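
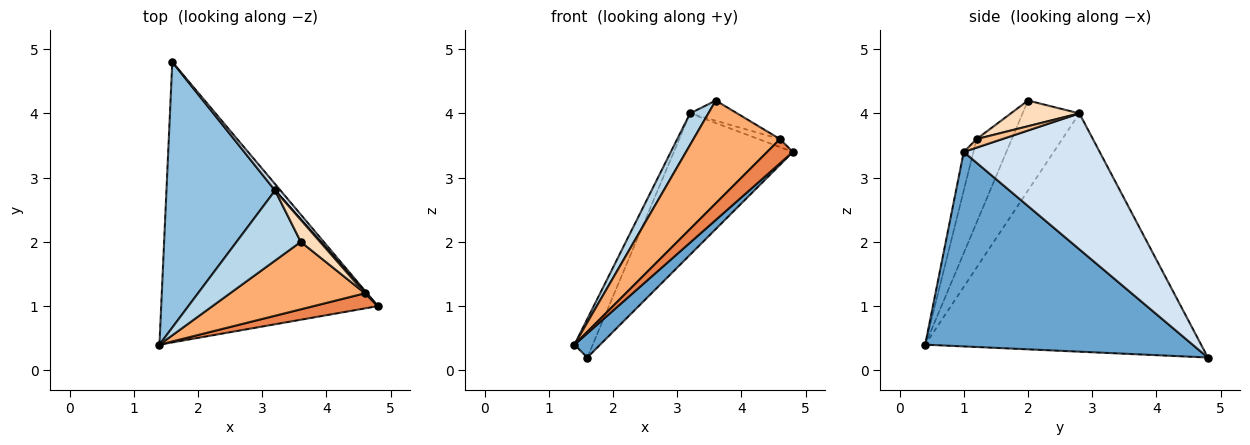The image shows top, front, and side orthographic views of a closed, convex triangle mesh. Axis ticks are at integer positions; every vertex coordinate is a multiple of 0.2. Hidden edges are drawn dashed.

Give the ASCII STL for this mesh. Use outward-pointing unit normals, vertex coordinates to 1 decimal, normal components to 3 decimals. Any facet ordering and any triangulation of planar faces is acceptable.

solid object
 facet normal 0.667 -0.064 -0.743
  outer loop
   vertex 1.6 4.8 0.2
   vertex 4.8 1.0 3.4
   vertex 1.4 0.4 0.4
  endloop
 endfacet
 facet normal -0.908 0.060 0.414
  outer loop
   vertex 3.2 2.8 4.0
   vertex 1.6 4.8 0.2
   vertex 1.4 0.4 0.4
  endloop
 endfacet
 facet normal -0.787 -0.253 0.562
  outer loop
   vertex 3.2 2.8 4.0
   vertex 1.4 0.4 0.4
   vertex 3.6 2.0 4.2
  endloop
 endfacet
 facet normal 0.752 0.658 0.030
  outer loop
   vertex 3.2 2.8 4.0
   vertex 4.8 1.0 3.4
   vertex 1.6 4.8 0.2
  endloop
 endfacet
 facet normal -0.303 -0.808 0.505
  outer loop
   vertex 4.6 1.2 3.6
   vertex 1.4 0.4 0.4
   vertex 4.8 1.0 3.4
  endloop
 endfacet
 facet normal -0.322 -0.792 0.520
  outer loop
   vertex 4.6 1.2 3.6
   vertex 3.6 2.0 4.2
   vertex 1.4 0.4 0.4
  endloop
 endfacet
 facet normal 0.762 0.635 0.127
  outer loop
   vertex 4.6 1.2 3.6
   vertex 4.8 1.0 3.4
   vertex 3.2 2.8 4.0
  endloop
 endfacet
 facet normal 0.701 0.482 0.526
  outer loop
   vertex 4.6 1.2 3.6
   vertex 3.2 2.8 4.0
   vertex 3.6 2.0 4.2
  endloop
 endfacet
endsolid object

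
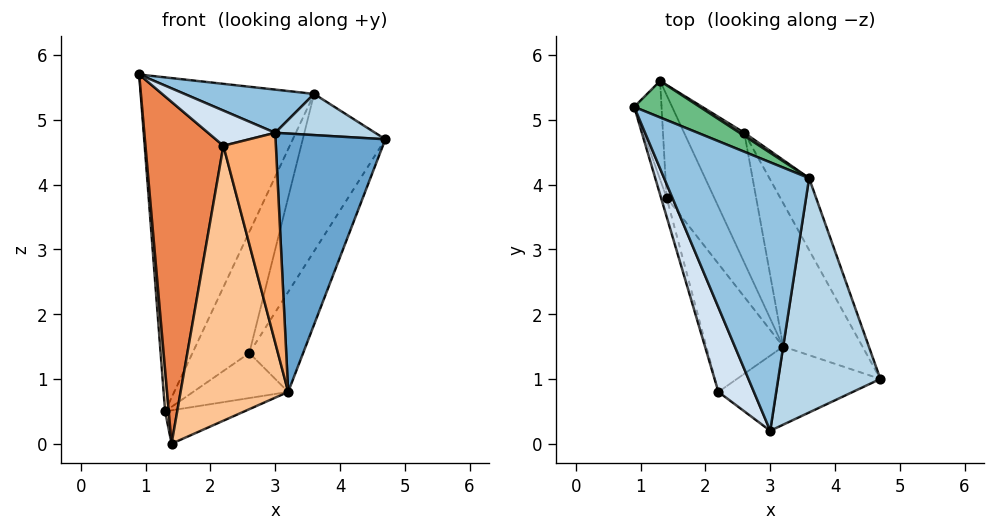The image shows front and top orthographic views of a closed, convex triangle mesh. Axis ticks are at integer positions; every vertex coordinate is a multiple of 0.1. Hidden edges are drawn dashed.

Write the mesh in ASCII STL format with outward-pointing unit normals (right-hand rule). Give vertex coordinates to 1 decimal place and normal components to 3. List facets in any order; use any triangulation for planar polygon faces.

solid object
 facet normal 0.398 -0.878 -0.266
  outer loop
   vertex 3.2 1.5 0.8
   vertex 4.7 1.0 4.7
   vertex 3.0 0.2 4.8
  endloop
 endfacet
 facet normal 0.045 -0.159 0.986
  outer loop
   vertex 3.6 4.1 5.4
   vertex 0.9 5.2 5.7
   vertex 3.0 0.2 4.8
  endloop
 endfacet
 facet normal 0.138 -0.171 0.976
  outer loop
   vertex 3.6 4.1 5.4
   vertex 3.0 0.2 4.8
   vertex 4.7 1.0 4.7
  endloop
 endfacet
 facet normal -0.461 -0.341 0.820
  outer loop
   vertex 2.2 0.8 4.6
   vertex 3.0 0.2 4.8
   vertex 0.9 5.2 5.7
  endloop
 endfacet
 facet normal -0.960 -0.280 -0.015
  outer loop
   vertex 2.2 0.8 4.6
   vertex 0.9 5.2 5.7
   vertex 1.4 3.8 0.0
  endloop
 endfacet
 facet normal -0.528 -0.800 -0.286
  outer loop
   vertex 2.2 0.8 4.6
   vertex 3.2 1.5 0.8
   vertex 3.0 0.2 4.8
  endloop
 endfacet
 facet normal -0.696 -0.650 -0.303
  outer loop
   vertex 2.2 0.8 4.6
   vertex 1.4 3.8 0.0
   vertex 3.2 1.5 0.8
  endloop
 endfacet
 facet normal -0.996 -0.033 -0.079
  outer loop
   vertex 1.3 5.6 0.5
   vertex 1.4 3.8 0.0
   vertex 0.9 5.2 5.7
  endloop
 endfacet
 facet normal 0.385 0.917 0.100
  outer loop
   vertex 1.3 5.6 0.5
   vertex 0.9 5.2 5.7
   vertex 3.6 4.1 5.4
  endloop
 endfacet
 facet normal 0.633 0.240 -0.736
  outer loop
   vertex 1.3 5.6 0.5
   vertex 3.2 1.5 0.8
   vertex 1.4 3.8 0.0
  endloop
 endfacet
 facet normal 0.650 0.249 -0.718
  outer loop
   vertex 2.6 4.8 1.4
   vertex 3.2 1.5 0.8
   vertex 1.3 5.6 0.5
  endloop
 endfacet
 facet normal 0.513 0.858 0.022
  outer loop
   vertex 2.6 4.8 1.4
   vertex 1.3 5.6 0.5
   vertex 3.6 4.1 5.4
  endloop
 endfacet
 facet normal 0.919 0.226 -0.324
  outer loop
   vertex 2.6 4.8 1.4
   vertex 4.7 1.0 4.7
   vertex 3.2 1.5 0.8
  endloop
 endfacet
 facet normal 0.917 0.363 -0.166
  outer loop
   vertex 2.6 4.8 1.4
   vertex 3.6 4.1 5.4
   vertex 4.7 1.0 4.7
  endloop
 endfacet
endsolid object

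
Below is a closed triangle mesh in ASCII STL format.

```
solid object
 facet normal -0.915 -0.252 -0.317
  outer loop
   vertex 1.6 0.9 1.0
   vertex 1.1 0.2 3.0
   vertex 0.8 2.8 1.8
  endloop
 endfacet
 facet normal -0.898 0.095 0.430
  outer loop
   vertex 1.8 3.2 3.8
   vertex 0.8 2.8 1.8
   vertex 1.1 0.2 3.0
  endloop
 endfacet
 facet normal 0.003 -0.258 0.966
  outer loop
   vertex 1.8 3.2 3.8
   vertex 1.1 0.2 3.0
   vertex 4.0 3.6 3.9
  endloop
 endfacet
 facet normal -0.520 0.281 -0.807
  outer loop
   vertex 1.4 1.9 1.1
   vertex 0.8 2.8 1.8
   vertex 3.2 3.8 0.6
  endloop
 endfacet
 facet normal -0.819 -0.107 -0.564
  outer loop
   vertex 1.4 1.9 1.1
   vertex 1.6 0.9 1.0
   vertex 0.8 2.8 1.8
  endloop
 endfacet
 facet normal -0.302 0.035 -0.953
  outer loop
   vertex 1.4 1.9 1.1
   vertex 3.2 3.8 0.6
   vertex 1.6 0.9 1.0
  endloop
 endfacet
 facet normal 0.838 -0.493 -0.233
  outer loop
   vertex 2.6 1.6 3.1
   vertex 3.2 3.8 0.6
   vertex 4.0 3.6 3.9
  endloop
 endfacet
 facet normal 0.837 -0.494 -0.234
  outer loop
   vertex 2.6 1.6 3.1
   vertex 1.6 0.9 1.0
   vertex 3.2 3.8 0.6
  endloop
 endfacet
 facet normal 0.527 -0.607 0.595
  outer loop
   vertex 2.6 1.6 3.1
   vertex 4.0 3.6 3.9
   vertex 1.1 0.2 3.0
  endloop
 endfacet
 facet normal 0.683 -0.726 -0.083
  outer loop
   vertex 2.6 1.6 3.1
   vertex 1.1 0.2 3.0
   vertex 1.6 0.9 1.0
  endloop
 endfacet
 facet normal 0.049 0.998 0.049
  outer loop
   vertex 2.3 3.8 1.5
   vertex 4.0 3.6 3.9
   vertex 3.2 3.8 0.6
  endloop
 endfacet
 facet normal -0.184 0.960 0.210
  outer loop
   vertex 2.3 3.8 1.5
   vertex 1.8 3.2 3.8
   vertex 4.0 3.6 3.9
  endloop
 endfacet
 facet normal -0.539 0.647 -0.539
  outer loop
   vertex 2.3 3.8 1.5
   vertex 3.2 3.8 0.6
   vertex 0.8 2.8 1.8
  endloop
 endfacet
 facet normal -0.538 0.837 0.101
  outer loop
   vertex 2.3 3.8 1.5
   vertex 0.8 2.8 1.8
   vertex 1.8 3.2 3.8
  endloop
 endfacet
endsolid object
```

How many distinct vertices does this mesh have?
9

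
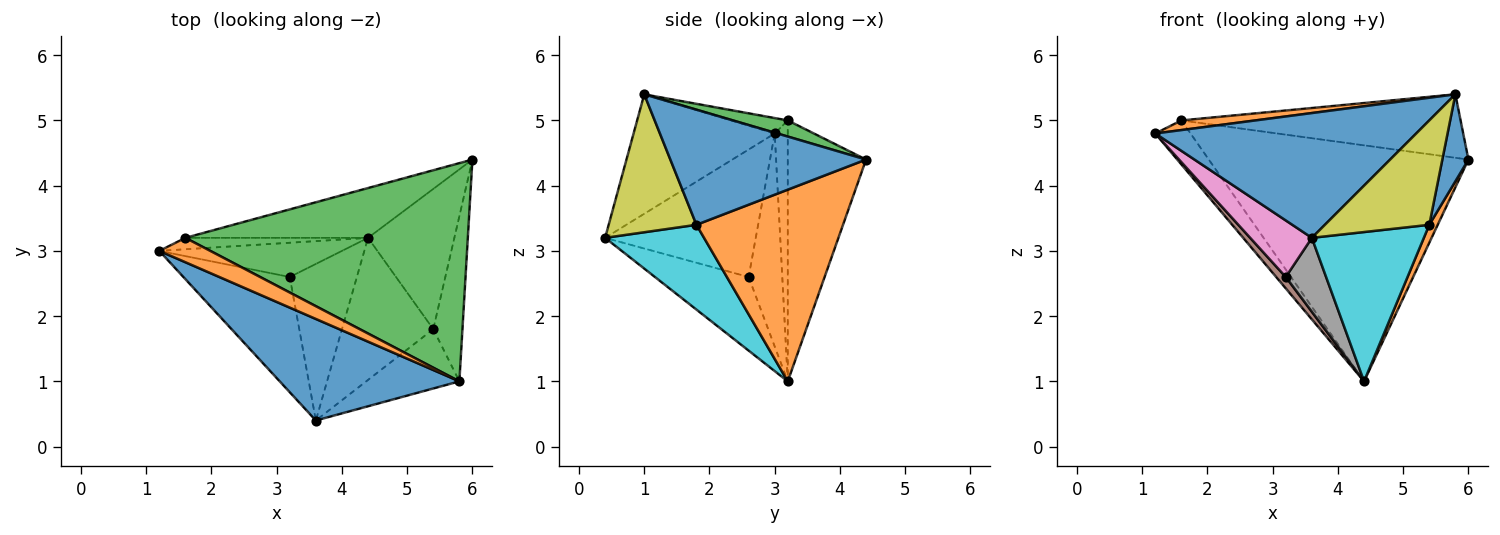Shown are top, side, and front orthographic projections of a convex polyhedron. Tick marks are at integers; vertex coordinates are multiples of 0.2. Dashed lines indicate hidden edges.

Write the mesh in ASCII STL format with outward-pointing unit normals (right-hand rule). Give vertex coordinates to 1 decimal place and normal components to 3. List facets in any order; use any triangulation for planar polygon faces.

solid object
 facet normal -0.387 -0.715 0.582
  outer loop
   vertex 3.6 0.4 3.2
   vertex 5.8 1.0 5.4
   vertex 1.2 3.0 4.8
  endloop
 endfacet
 facet normal -0.271 -0.354 0.895
  outer loop
   vertex 1.6 3.2 5.0
   vertex 1.2 3.0 4.8
   vertex 5.8 1.0 5.4
  endloop
 endfacet
 facet normal 0.055 0.279 0.959
  outer loop
   vertex 1.6 3.2 5.0
   vertex 5.8 1.0 5.4
   vertex 6.0 4.4 4.4
  endloop
 endfacet
 facet normal -0.337 0.911 -0.236
  outer loop
   vertex 1.6 3.2 5.0
   vertex 4.4 3.2 1.0
   vertex 1.2 3.0 4.8
  endloop
 endfacet
 facet normal -0.283 0.938 -0.198
  outer loop
   vertex 1.6 3.2 5.0
   vertex 6.0 4.4 4.4
   vertex 4.4 3.2 1.0
  endloop
 endfacet
 facet normal -0.742 -0.212 -0.636
  outer loop
   vertex 3.2 2.6 2.6
   vertex 1.2 3.0 4.8
   vertex 4.4 3.2 1.0
  endloop
 endfacet
 facet normal -0.732 -0.300 -0.611
  outer loop
   vertex 3.2 2.6 2.6
   vertex 3.6 0.4 3.2
   vertex 1.2 3.0 4.8
  endloop
 endfacet
 facet normal -0.704 -0.303 -0.642
  outer loop
   vertex 3.2 2.6 2.6
   vertex 4.4 3.2 1.0
   vertex 3.6 0.4 3.2
  endloop
 endfacet
 facet normal 0.590 -0.702 -0.399
  outer loop
   vertex 5.4 1.8 3.4
   vertex 5.8 1.0 5.4
   vertex 3.6 0.4 3.2
  endloop
 endfacet
 facet normal 0.539 -0.610 -0.581
  outer loop
   vertex 5.4 1.8 3.4
   vertex 3.6 0.4 3.2
   vertex 4.4 3.2 1.0
  endloop
 endfacet
 facet normal 0.961 -0.128 -0.244
  outer loop
   vertex 5.4 1.8 3.4
   vertex 6.0 4.4 4.4
   vertex 5.8 1.0 5.4
  endloop
 endfacet
 facet normal 0.911 -0.052 -0.410
  outer loop
   vertex 5.4 1.8 3.4
   vertex 4.4 3.2 1.0
   vertex 6.0 4.4 4.4
  endloop
 endfacet
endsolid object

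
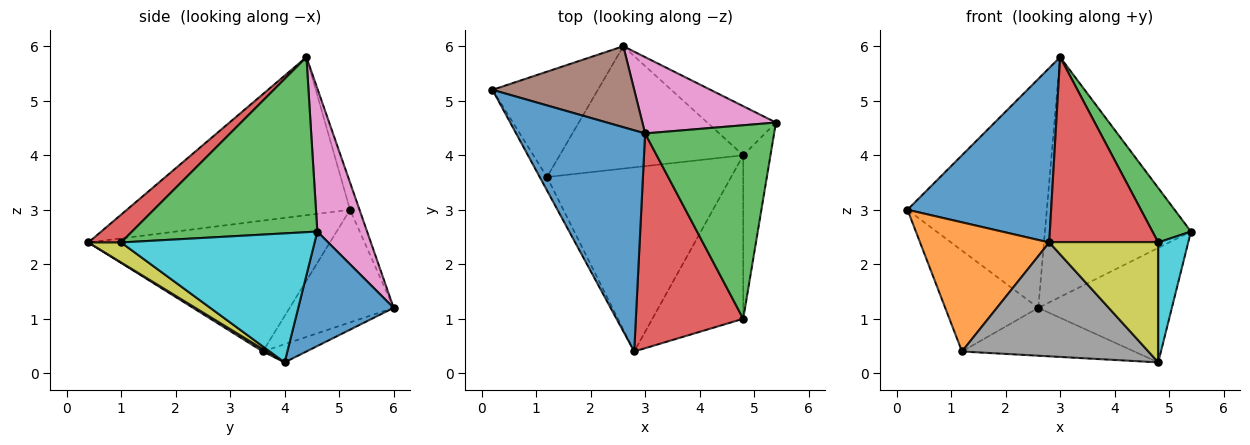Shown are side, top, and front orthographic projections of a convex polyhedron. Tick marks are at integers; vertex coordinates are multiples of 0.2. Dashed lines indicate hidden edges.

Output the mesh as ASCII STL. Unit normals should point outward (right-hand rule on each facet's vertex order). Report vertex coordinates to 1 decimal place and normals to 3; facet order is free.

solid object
 facet normal -0.693 -0.446 0.566
  outer loop
   vertex 3.0 4.4 5.8
   vertex 0.2 5.2 3.0
   vertex 2.8 0.4 2.4
  endloop
 endfacet
 facet normal -0.881 -0.471 -0.049
  outer loop
   vertex 1.2 3.6 0.4
   vertex 2.8 0.4 2.4
   vertex 0.2 5.2 3.0
  endloop
 endfacet
 facet normal 0.794 -0.165 0.585
  outer loop
   vertex 4.8 1.0 2.4
   vertex 5.4 4.6 2.6
   vertex 3.0 4.4 5.8
  endloop
 endfacet
 facet normal 0.192 -0.641 0.743
  outer loop
   vertex 4.8 1.0 2.4
   vertex 3.0 4.4 5.8
   vertex 2.8 0.4 2.4
  endloop
 endfacet
 facet normal -0.611 0.547 -0.572
  outer loop
   vertex 2.6 6.0 1.2
   vertex 1.2 3.6 0.4
   vertex 0.2 5.2 3.0
  endloop
 endfacet
 facet normal -0.064 0.941 0.333
  outer loop
   vertex 2.6 6.0 1.2
   vertex 0.2 5.2 3.0
   vertex 3.0 4.4 5.8
  endloop
 endfacet
 facet normal 0.309 0.906 0.288
  outer loop
   vertex 2.6 6.0 1.2
   vertex 3.0 4.4 5.8
   vertex 5.4 4.6 2.6
  endloop
 endfacet
 facet normal 0.011 -0.526 -0.850
  outer loop
   vertex 4.8 4.0 0.2
   vertex 2.8 0.4 2.4
   vertex 1.2 3.6 0.4
  endloop
 endfacet
 facet normal 0.175 -0.582 -0.794
  outer loop
   vertex 4.8 4.0 0.2
   vertex 4.8 1.0 2.4
   vertex 2.8 0.4 2.4
  endloop
 endfacet
 facet normal 0.967 -0.150 -0.204
  outer loop
   vertex 4.8 4.0 0.2
   vertex 5.4 4.6 2.6
   vertex 4.8 1.0 2.4
  endloop
 endfacet
 facet normal 0.549 0.768 -0.329
  outer loop
   vertex 4.8 4.0 0.2
   vertex 2.6 6.0 1.2
   vertex 5.4 4.6 2.6
  endloop
 endfacet
 facet normal -0.092 0.363 -0.927
  outer loop
   vertex 4.8 4.0 0.2
   vertex 1.2 3.6 0.4
   vertex 2.6 6.0 1.2
  endloop
 endfacet
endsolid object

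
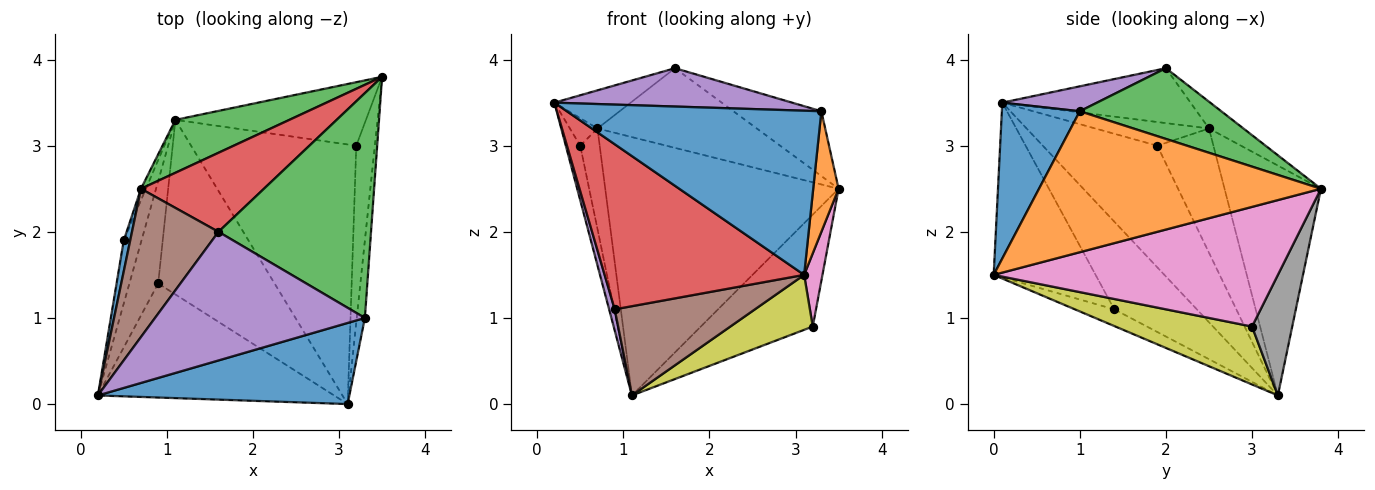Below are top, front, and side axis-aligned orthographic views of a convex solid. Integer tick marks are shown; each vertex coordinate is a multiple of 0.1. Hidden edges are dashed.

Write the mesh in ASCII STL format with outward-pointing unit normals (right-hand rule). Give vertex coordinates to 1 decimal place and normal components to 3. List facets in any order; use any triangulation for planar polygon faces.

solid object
 facet normal 0.265 -0.865 0.427
  outer loop
   vertex 3.3 1.0 3.4
   vertex 0.2 0.1 3.5
   vertex 3.1 0.0 1.5
  endloop
 endfacet
 facet normal 0.994 -0.090 -0.058
  outer loop
   vertex 3.3 1.0 3.4
   vertex 3.1 0.0 1.5
   vertex 3.5 3.8 2.5
  endloop
 endfacet
 facet normal -0.375 0.908 0.186
  outer loop
   vertex 0.7 2.5 3.2
   vertex 3.5 3.8 2.5
   vertex 1.1 3.3 0.1
  endloop
 endfacet
 facet normal -0.387 -0.759 -0.524
  outer loop
   vertex 0.9 1.4 1.1
   vertex 3.1 0.0 1.5
   vertex 0.2 0.1 3.5
  endloop
 endfacet
 facet normal -0.948 -0.064 -0.311
  outer loop
   vertex 0.9 1.4 1.1
   vertex 0.2 0.1 3.5
   vertex 1.1 3.3 0.1
  endloop
 endfacet
 facet normal -0.127 -0.452 -0.883
  outer loop
   vertex 0.9 1.4 1.1
   vertex 1.1 3.3 0.1
   vertex 3.1 0.0 1.5
  endloop
 endfacet
 facet normal 0.986 -0.064 -0.153
  outer loop
   vertex 3.2 3.0 0.9
   vertex 3.5 3.8 2.5
   vertex 3.1 0.0 1.5
  endloop
 endfacet
 facet normal 0.298 0.830 -0.471
  outer loop
   vertex 3.2 3.0 0.9
   vertex 1.1 3.3 0.1
   vertex 3.5 3.8 2.5
  endloop
 endfacet
 facet normal 0.325 -0.196 -0.925
  outer loop
   vertex 3.2 3.0 0.9
   vertex 3.1 0.0 1.5
   vertex 1.1 3.3 0.1
  endloop
 endfacet
 facet normal -0.982 0.124 -0.143
  outer loop
   vertex 0.5 1.9 3.0
   vertex 1.1 3.3 0.1
   vertex 0.2 0.1 3.5
  endloop
 endfacet
 facet normal -0.939 0.228 0.256
  outer loop
   vertex 0.5 1.9 3.0
   vertex 0.2 0.1 3.5
   vertex 0.7 2.5 3.2
  endloop
 endfacet
 facet normal -0.944 0.327 -0.037
  outer loop
   vertex 0.5 1.9 3.0
   vertex 0.7 2.5 3.2
   vertex 1.1 3.3 0.1
  endloop
 endfacet
 facet normal 0.407 0.253 0.878
  outer loop
   vertex 1.6 2.0 3.9
   vertex 3.3 1.0 3.4
   vertex 3.5 3.8 2.5
  endloop
 endfacet
 facet normal -0.152 0.702 0.696
  outer loop
   vertex 1.6 2.0 3.9
   vertex 3.5 3.8 2.5
   vertex 0.7 2.5 3.2
  endloop
 endfacet
 facet normal 0.113 -0.284 0.952
  outer loop
   vertex 1.6 2.0 3.9
   vertex 0.2 0.1 3.5
   vertex 3.3 1.0 3.4
  endloop
 endfacet
 facet normal -0.524 0.212 0.825
  outer loop
   vertex 1.6 2.0 3.9
   vertex 0.7 2.5 3.2
   vertex 0.2 0.1 3.5
  endloop
 endfacet
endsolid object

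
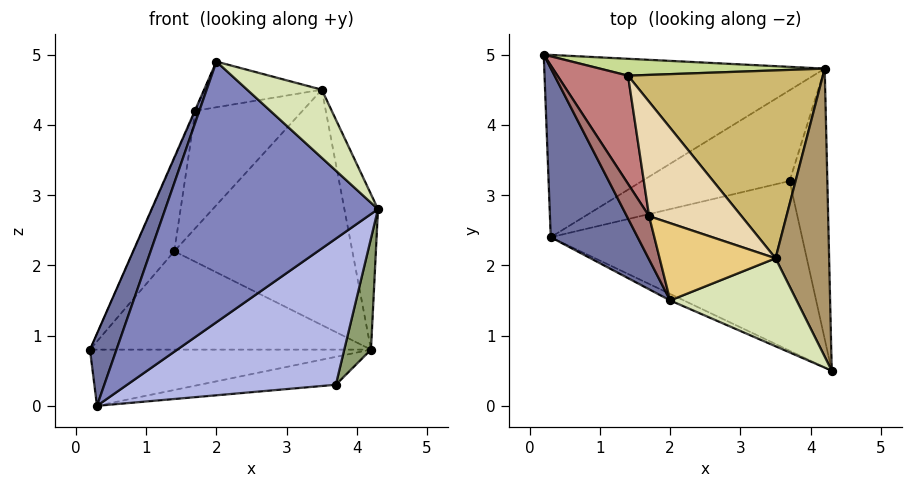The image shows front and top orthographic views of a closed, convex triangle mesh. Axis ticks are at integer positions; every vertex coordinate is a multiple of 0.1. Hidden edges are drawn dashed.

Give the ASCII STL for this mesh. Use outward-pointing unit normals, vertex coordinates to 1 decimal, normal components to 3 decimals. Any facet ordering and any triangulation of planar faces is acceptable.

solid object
 facet normal -0.944 -0.130 0.304
  outer loop
   vertex 2.0 1.5 4.9
   vertex 0.2 5.0 0.8
   vertex 0.3 2.4 0.0
  endloop
 endfacet
 facet normal -0.416 -0.909 -0.023
  outer loop
   vertex 2.0 1.5 4.9
   vertex 0.3 2.4 0.0
   vertex 4.3 0.5 2.8
  endloop
 endfacet
 facet normal 0.015 0.295 -0.956
  outer loop
   vertex 4.2 4.8 0.8
   vertex 0.3 2.4 0.0
   vertex 0.2 5.0 0.8
  endloop
 endfacet
 facet normal 0.215 -0.637 -0.740
  outer loop
   vertex 3.7 3.2 0.3
   vertex 4.3 0.5 2.8
   vertex 0.3 2.4 0.0
  endloop
 endfacet
 facet normal 0.906 -0.161 -0.391
  outer loop
   vertex 3.7 3.2 0.3
   vertex 4.2 4.8 0.8
   vertex 4.3 0.5 2.8
  endloop
 endfacet
 facet normal 0.015 0.294 -0.956
  outer loop
   vertex 3.7 3.2 0.3
   vertex 0.3 2.4 0.0
   vertex 4.2 4.8 0.8
  endloop
 endfacet
 facet normal 0.049 0.984 0.169
  outer loop
   vertex 1.4 4.7 2.2
   vertex 4.2 4.8 0.8
   vertex 0.2 5.0 0.8
  endloop
 endfacet
 facet normal 0.415 -0.557 0.719
  outer loop
   vertex 3.5 2.1 4.5
   vertex 2.0 1.5 4.9
   vertex 4.3 0.5 2.8
  endloop
 endfacet
 facet normal 0.942 0.159 0.294
  outer loop
   vertex 3.5 2.1 4.5
   vertex 4.3 0.5 2.8
   vertex 4.2 4.8 0.8
  endloop
 endfacet
 facet normal 0.273 0.752 0.600
  outer loop
   vertex 3.5 2.1 4.5
   vertex 4.2 4.8 0.8
   vertex 1.4 4.7 2.2
  endloop
 endfacet
 facet normal 0.026 0.509 0.861
  outer loop
   vertex 1.7 2.7 4.2
   vertex 2.0 1.5 4.9
   vertex 3.5 2.1 4.5
  endloop
 endfacet
 facet normal 0.122 0.711 0.693
  outer loop
   vertex 1.7 2.7 4.2
   vertex 3.5 2.1 4.5
   vertex 1.4 4.7 2.2
  endloop
 endfacet
 facet normal -0.912 0.011 0.410
  outer loop
   vertex 1.7 2.7 4.2
   vertex 0.2 5.0 0.8
   vertex 2.0 1.5 4.9
  endloop
 endfacet
 facet normal -0.586 0.527 0.615
  outer loop
   vertex 1.7 2.7 4.2
   vertex 1.4 4.7 2.2
   vertex 0.2 5.0 0.8
  endloop
 endfacet
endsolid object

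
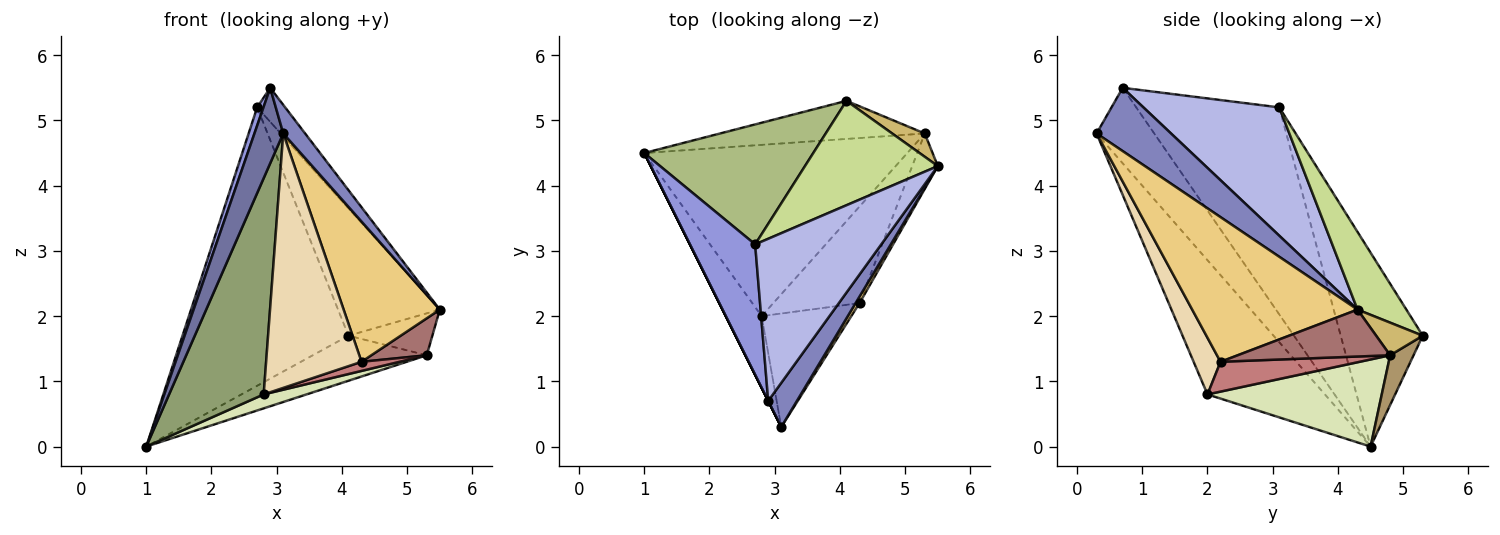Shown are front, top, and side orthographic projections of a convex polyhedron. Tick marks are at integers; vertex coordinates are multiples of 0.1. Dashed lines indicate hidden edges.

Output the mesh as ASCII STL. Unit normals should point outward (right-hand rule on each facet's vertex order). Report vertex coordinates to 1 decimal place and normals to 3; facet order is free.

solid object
 facet normal -0.894 -0.447 0.000
  outer loop
   vertex 2.9 0.7 5.5
   vertex 1.0 4.5 0.0
   vertex 3.1 0.3 4.8
  endloop
 endfacet
 facet normal 0.880 -0.258 0.399
  outer loop
   vertex 2.9 0.7 5.5
   vertex 3.1 0.3 4.8
   vertex 5.5 4.3 2.1
  endloop
 endfacet
 facet normal -0.953 -0.042 0.300
  outer loop
   vertex 2.7 3.1 5.2
   vertex 1.0 4.5 0.0
   vertex 2.9 0.7 5.5
  endloop
 endfacet
 facet normal 0.706 0.145 0.694
  outer loop
   vertex 2.7 3.1 5.2
   vertex 2.9 0.7 5.5
   vertex 5.5 4.3 2.1
  endloop
 endfacet
 facet normal -0.762 -0.614 -0.204
  outer loop
   vertex 2.8 2.0 0.8
   vertex 3.1 0.3 4.8
   vertex 1.0 4.5 0.0
  endloop
 endfacet
 facet normal -0.413 0.836 0.360
  outer loop
   vertex 4.1 5.3 1.7
   vertex 1.0 4.5 0.0
   vertex 2.7 3.1 5.2
  endloop
 endfacet
 facet normal 0.348 0.725 0.595
  outer loop
   vertex 4.1 5.3 1.7
   vertex 2.7 3.1 5.2
   vertex 5.5 4.3 2.1
  endloop
 endfacet
 facet normal 0.314 -0.077 -0.946
  outer loop
   vertex 5.3 4.8 1.4
   vertex 2.8 2.0 0.8
   vertex 1.0 4.5 0.0
  endloop
 endfacet
 facet normal 0.155 0.755 -0.638
  outer loop
   vertex 5.3 4.8 1.4
   vertex 1.0 4.5 0.0
   vertex 4.1 5.3 1.7
  endloop
 endfacet
 facet normal 0.437 0.786 0.437
  outer loop
   vertex 5.3 4.8 1.4
   vertex 4.1 5.3 1.7
   vertex 5.5 4.3 2.1
  endloop
 endfacet
 facet normal 0.864 -0.503 0.023
  outer loop
   vertex 4.3 2.2 1.3
   vertex 5.5 4.3 2.1
   vertex 3.1 0.3 4.8
  endloop
 endfacet
 facet normal 0.249 -0.884 -0.395
  outer loop
   vertex 4.3 2.2 1.3
   vertex 3.1 0.3 4.8
   vertex 2.8 2.0 0.8
  endloop
 endfacet
 facet normal 0.836 -0.304 -0.456
  outer loop
   vertex 4.3 2.2 1.3
   vertex 5.3 4.8 1.4
   vertex 5.5 4.3 2.1
  endloop
 endfacet
 facet normal 0.326 -0.089 -0.941
  outer loop
   vertex 4.3 2.2 1.3
   vertex 2.8 2.0 0.8
   vertex 5.3 4.8 1.4
  endloop
 endfacet
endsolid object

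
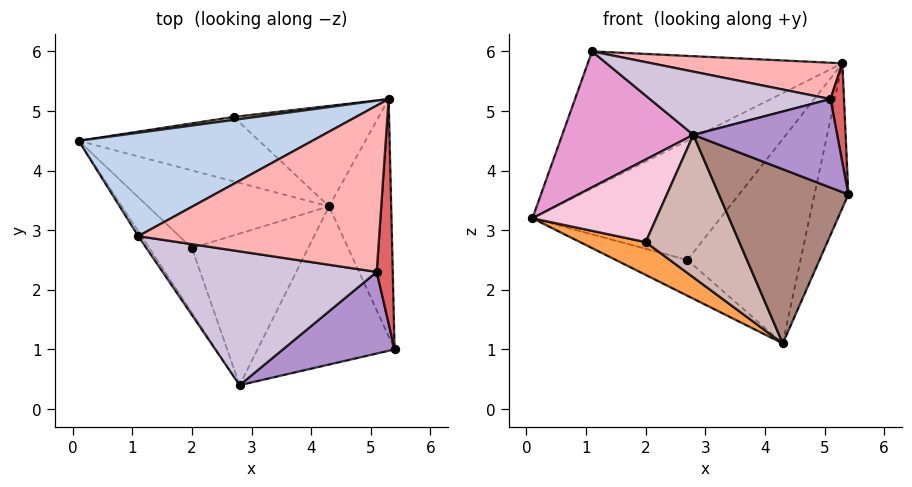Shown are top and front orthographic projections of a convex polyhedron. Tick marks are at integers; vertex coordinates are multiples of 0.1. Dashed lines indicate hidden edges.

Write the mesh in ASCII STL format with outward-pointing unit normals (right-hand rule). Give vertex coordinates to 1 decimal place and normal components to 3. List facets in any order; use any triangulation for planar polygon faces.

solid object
 facet normal 0.951 0.161 -0.264
  outer loop
   vertex 4.3 3.4 1.1
   vertex 5.3 5.2 5.8
   vertex 5.4 1.0 3.6
  endloop
 endfacet
 facet normal -0.378 0.739 0.557
  outer loop
   vertex 1.1 2.9 6.0
   vertex 5.3 5.2 5.8
   vertex 0.1 4.5 3.2
  endloop
 endfacet
 facet normal -0.490 -0.339 -0.803
  outer loop
   vertex 2.0 2.7 2.8
   vertex 0.1 4.5 3.2
   vertex 4.3 3.4 1.1
  endloop
 endfacet
 facet normal -0.146 0.989 0.025
  outer loop
   vertex 2.7 4.9 2.5
   vertex 0.1 4.5 3.2
   vertex 5.3 5.2 5.8
  endloop
 endfacet
 facet normal -0.296 0.464 -0.835
  outer loop
   vertex 2.7 4.9 2.5
   vertex 4.3 3.4 1.1
   vertex 0.1 4.5 3.2
  endloop
 endfacet
 facet normal 0.415 0.817 -0.401
  outer loop
   vertex 2.7 4.9 2.5
   vertex 5.3 5.2 5.8
   vertex 4.3 3.4 1.1
  endloop
 endfacet
 facet normal 0.952 -0.123 0.279
  outer loop
   vertex 5.1 2.3 5.2
   vertex 5.4 1.0 3.6
   vertex 5.3 5.2 5.8
  endloop
 endfacet
 facet normal 0.161 -0.211 0.964
  outer loop
   vertex 5.1 2.3 5.2
   vertex 5.3 5.2 5.8
   vertex 1.1 2.9 6.0
  endloop
 endfacet
 facet normal 0.395 -0.675 0.623
  outer loop
   vertex 2.8 0.4 4.6
   vertex 5.4 1.0 3.6
   vertex 5.1 2.3 5.2
  endloop
 endfacet
 facet normal 0.116 -0.424 0.898
  outer loop
   vertex 2.8 0.4 4.6
   vertex 5.1 2.3 5.2
   vertex 1.1 2.9 6.0
  endloop
 endfacet
 facet normal -0.087 -0.738 -0.670
  outer loop
   vertex 2.8 0.4 4.6
   vertex 4.3 3.4 1.1
   vertex 5.4 1.0 3.6
  endloop
 endfacet
 facet normal -0.313 -0.650 -0.692
  outer loop
   vertex 2.8 0.4 4.6
   vertex 2.0 2.7 2.8
   vertex 4.3 3.4 1.1
  endloop
 endfacet
 facet normal -0.832 -0.555 -0.020
  outer loop
   vertex 2.8 0.4 4.6
   vertex 1.1 2.9 6.0
   vertex 0.1 4.5 3.2
  endloop
 endfacet
 facet normal -0.659 -0.592 -0.464
  outer loop
   vertex 2.8 0.4 4.6
   vertex 0.1 4.5 3.2
   vertex 2.0 2.7 2.8
  endloop
 endfacet
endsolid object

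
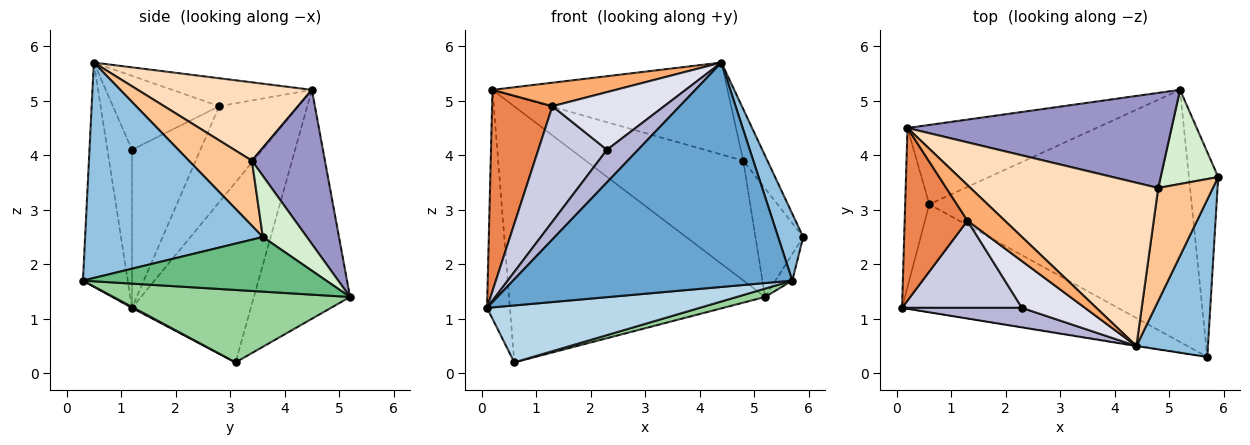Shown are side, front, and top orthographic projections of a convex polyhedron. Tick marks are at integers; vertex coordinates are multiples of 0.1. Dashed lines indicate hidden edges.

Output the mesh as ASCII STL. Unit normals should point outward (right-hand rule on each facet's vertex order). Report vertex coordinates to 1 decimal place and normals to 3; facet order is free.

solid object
 facet normal -0.158 -0.987 -0.002
  outer loop
   vertex 4.4 0.5 5.7
   vertex 0.1 1.2 1.2
   vertex 5.7 0.3 1.7
  endloop
 endfacet
 facet normal 0.941 -0.133 0.312
  outer loop
   vertex 4.4 0.5 5.7
   vertex 5.7 0.3 1.7
   vertex 5.9 3.6 2.5
  endloop
 endfacet
 facet normal 0.004 -0.467 -0.884
  outer loop
   vertex 0.6 3.1 0.2
   vertex 5.7 0.3 1.7
   vertex 0.1 1.2 1.2
  endloop
 endfacet
 facet normal -0.974 0.188 -0.130
  outer loop
   vertex 0.6 3.1 0.2
   vertex 0.1 1.2 1.2
   vertex 0.2 4.5 5.2
  endloop
 endfacet
 facet normal -0.705 -0.538 0.461
  outer loop
   vertex 1.3 2.8 4.9
   vertex 0.2 4.5 5.2
   vertex 0.1 1.2 1.2
  endloop
 endfacet
 facet normal -0.530 -0.468 0.708
  outer loop
   vertex 1.3 2.8 4.9
   vertex 4.4 0.5 5.7
   vertex 0.2 4.5 5.2
  endloop
 endfacet
 facet normal 0.734 0.282 0.617
  outer loop
   vertex 4.8 3.4 3.9
   vertex 4.4 0.5 5.7
   vertex 5.9 3.6 2.5
  endloop
 endfacet
 facet normal 0.342 0.461 0.819
  outer loop
   vertex 4.8 3.4 3.9
   vertex 0.2 4.5 5.2
   vertex 4.4 0.5 5.7
  endloop
 endfacet
 facet normal 0.880 0.061 -0.471
  outer loop
   vertex 5.2 5.2 1.4
   vertex 5.9 3.6 2.5
   vertex 5.7 0.3 1.7
  endloop
 endfacet
 facet normal 0.266 -0.032 -0.963
  outer loop
   vertex 5.2 5.2 1.4
   vertex 5.7 0.3 1.7
   vertex 0.6 3.1 0.2
  endloop
 endfacet
 facet normal -0.338 0.899 -0.279
  outer loop
   vertex 5.2 5.2 1.4
   vertex 0.6 3.1 0.2
   vertex 0.2 4.5 5.2
  endloop
 endfacet
 facet normal 0.572 0.620 0.538
  outer loop
   vertex 5.2 5.2 1.4
   vertex 4.8 3.4 3.9
   vertex 5.9 3.6 2.5
  endloop
 endfacet
 facet normal 0.341 0.736 0.585
  outer loop
   vertex 5.2 5.2 1.4
   vertex 0.2 4.5 5.2
   vertex 4.8 3.4 3.9
  endloop
 endfacet
 facet normal -0.561 -0.710 0.426
  outer loop
   vertex 2.3 1.2 4.1
   vertex 0.1 1.2 1.2
   vertex 4.4 0.5 5.7
  endloop
 endfacet
 facet normal -0.622 -0.625 0.472
  outer loop
   vertex 2.3 1.2 4.1
   vertex 1.3 2.8 4.9
   vertex 0.1 1.2 1.2
  endloop
 endfacet
 facet normal -0.594 -0.625 0.507
  outer loop
   vertex 2.3 1.2 4.1
   vertex 4.4 0.5 5.7
   vertex 1.3 2.8 4.9
  endloop
 endfacet
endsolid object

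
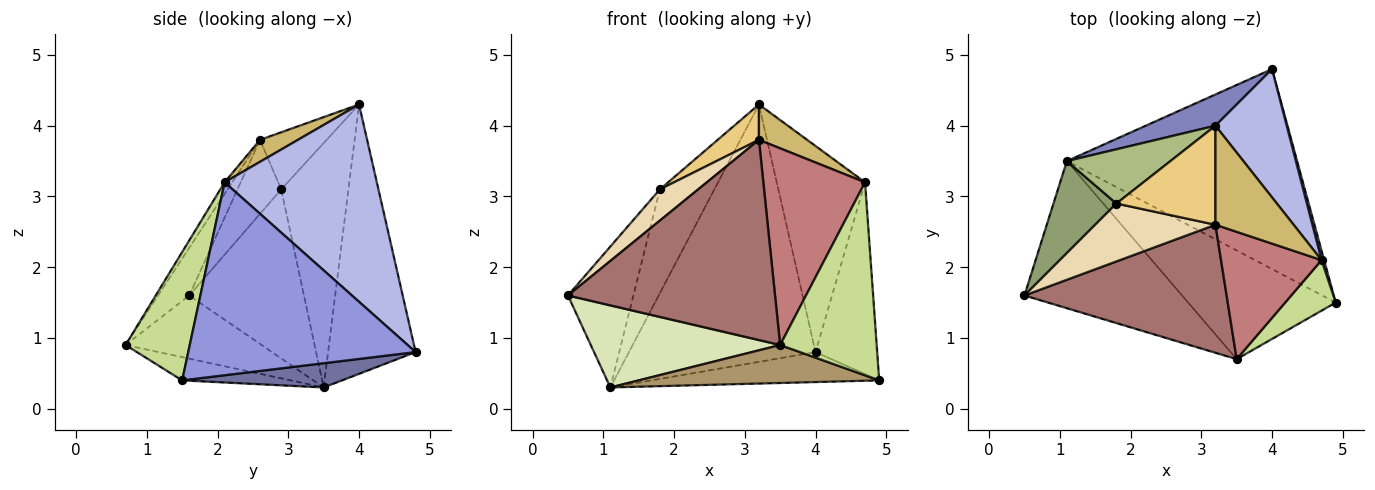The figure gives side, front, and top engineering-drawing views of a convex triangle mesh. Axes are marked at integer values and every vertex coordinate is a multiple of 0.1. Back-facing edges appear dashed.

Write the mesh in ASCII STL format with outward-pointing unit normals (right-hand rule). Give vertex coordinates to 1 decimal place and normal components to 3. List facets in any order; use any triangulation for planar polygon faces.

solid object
 facet normal 0.103 0.147 -0.984
  outer loop
   vertex 1.1 3.5 0.3
   vertex 4.0 4.8 0.8
   vertex 4.9 1.5 0.4
  endloop
 endfacet
 facet normal -0.422 0.900 0.109
  outer loop
   vertex 1.1 3.5 0.3
   vertex 3.2 4.0 4.3
   vertex 4.0 4.8 0.8
  endloop
 endfacet
 facet normal 0.965 0.262 0.013
  outer loop
   vertex 4.7 2.1 3.2
   vertex 4.9 1.5 0.4
   vertex 4.0 4.8 0.8
  endloop
 endfacet
 facet normal 0.826 0.479 0.298
  outer loop
   vertex 4.7 2.1 3.2
   vertex 4.0 4.8 0.8
   vertex 3.2 4.0 4.3
  endloop
 endfacet
 facet normal -0.826 0.471 0.308
  outer loop
   vertex 1.8 2.9 3.1
   vertex 1.1 3.5 0.3
   vertex 0.5 1.6 1.6
  endloop
 endfacet
 facet normal -0.738 0.598 0.313
  outer loop
   vertex 1.8 2.9 3.1
   vertex 3.2 4.0 4.3
   vertex 1.1 3.5 0.3
  endloop
 endfacet
 facet normal 0.541 -0.814 0.213
  outer loop
   vertex 3.5 0.7 0.9
   vertex 4.9 1.5 0.4
   vertex 4.7 2.1 3.2
  endloop
 endfacet
 facet normal -0.330 -0.460 -0.824
  outer loop
   vertex 3.5 0.7 0.9
   vertex 0.5 1.6 1.6
   vertex 1.1 3.5 0.3
  endloop
 endfacet
 facet normal -0.147 -0.326 -0.934
  outer loop
   vertex 3.5 0.7 0.9
   vertex 1.1 3.5 0.3
   vertex 4.9 1.5 0.4
  endloop
 endfacet
 facet normal 0.256 -0.325 0.910
  outer loop
   vertex 3.2 2.6 3.8
   vertex 4.7 2.1 3.2
   vertex 3.2 4.0 4.3
  endloop
 endfacet
 facet normal -0.477 -0.296 0.828
  outer loop
   vertex 3.2 2.6 3.8
   vertex 3.2 4.0 4.3
   vertex 1.8 2.9 3.1
  endloop
 endfacet
 facet normal -0.476 -0.417 0.774
  outer loop
   vertex 3.2 2.6 3.8
   vertex 1.8 2.9 3.1
   vertex 0.5 1.6 1.6
  endloop
 endfacet
 facet normal -0.126 -0.836 0.535
  outer loop
   vertex 3.2 2.6 3.8
   vertex 0.5 1.6 1.6
   vertex 3.5 0.7 0.9
  endloop
 endfacet
 facet normal -0.062 -0.838 0.542
  outer loop
   vertex 3.2 2.6 3.8
   vertex 3.5 0.7 0.9
   vertex 4.7 2.1 3.2
  endloop
 endfacet
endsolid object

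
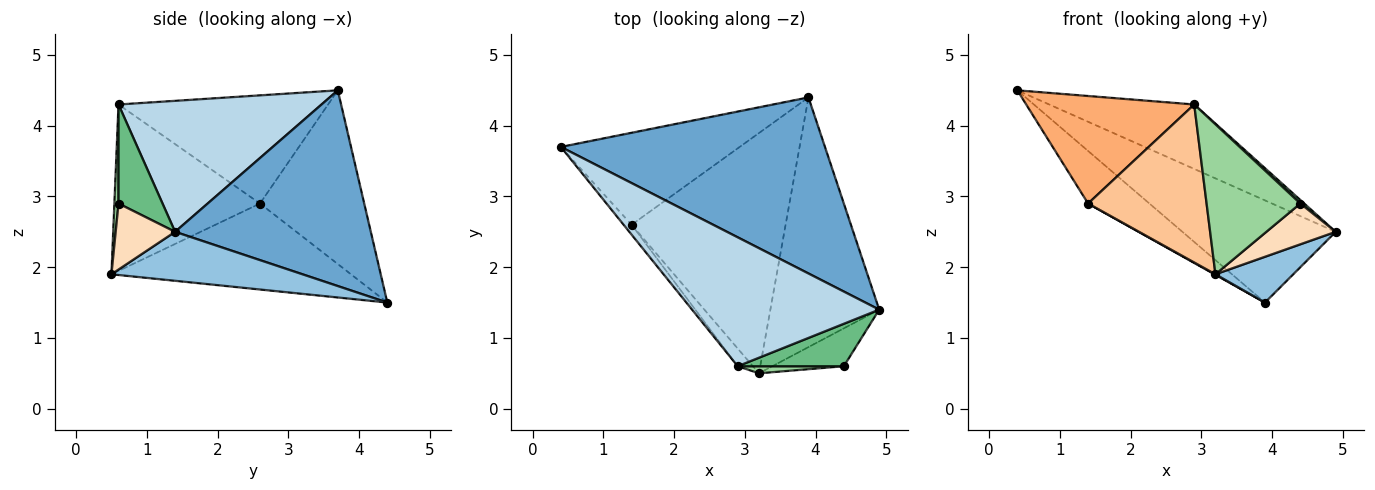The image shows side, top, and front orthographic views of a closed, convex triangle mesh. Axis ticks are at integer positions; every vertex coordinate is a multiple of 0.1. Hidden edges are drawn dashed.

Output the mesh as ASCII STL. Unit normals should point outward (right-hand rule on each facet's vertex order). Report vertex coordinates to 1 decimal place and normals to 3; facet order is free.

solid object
 facet normal 0.540 0.423 0.728
  outer loop
   vertex 3.9 4.4 1.5
   vertex 0.4 3.7 4.5
   vertex 4.9 1.4 2.5
  endloop
 endfacet
 facet normal 0.405 -0.165 -0.899
  outer loop
   vertex 3.2 0.5 1.9
   vertex 3.9 4.4 1.5
   vertex 4.9 1.4 2.5
  endloop
 endfacet
 facet normal 0.531 0.379 0.758
  outer loop
   vertex 2.9 0.6 4.3
   vertex 4.9 1.4 2.5
   vertex 0.4 3.7 4.5
  endloop
 endfacet
 facet normal -0.645 0.379 -0.664
  outer loop
   vertex 1.4 2.6 2.9
   vertex 0.4 3.7 4.5
   vertex 3.9 4.4 1.5
  endloop
 endfacet
 facet normal -0.487 -0.002 -0.873
  outer loop
   vertex 1.4 2.6 2.9
   vertex 3.9 4.4 1.5
   vertex 3.2 0.5 1.9
  endloop
 endfacet
 facet normal -0.779 -0.624 -0.058
  outer loop
   vertex 1.4 2.6 2.9
   vertex 2.9 0.6 4.3
   vertex 0.4 3.7 4.5
  endloop
 endfacet
 facet normal -0.774 -0.630 -0.070
  outer loop
   vertex 1.4 2.6 2.9
   vertex 3.2 0.5 1.9
   vertex 2.9 0.6 4.3
  endloop
 endfacet
 facet normal 0.532 -0.621 -0.576
  outer loop
   vertex 4.4 0.6 2.9
   vertex 3.2 0.5 1.9
   vertex 4.9 1.4 2.5
  endloop
 endfacet
 facet normal 0.681 -0.061 0.730
  outer loop
   vertex 4.4 0.6 2.9
   vertex 4.9 1.4 2.5
   vertex 2.9 0.6 4.3
  endloop
 endfacet
 facet normal 0.044 -0.998 0.047
  outer loop
   vertex 4.4 0.6 2.9
   vertex 2.9 0.6 4.3
   vertex 3.2 0.5 1.9
  endloop
 endfacet
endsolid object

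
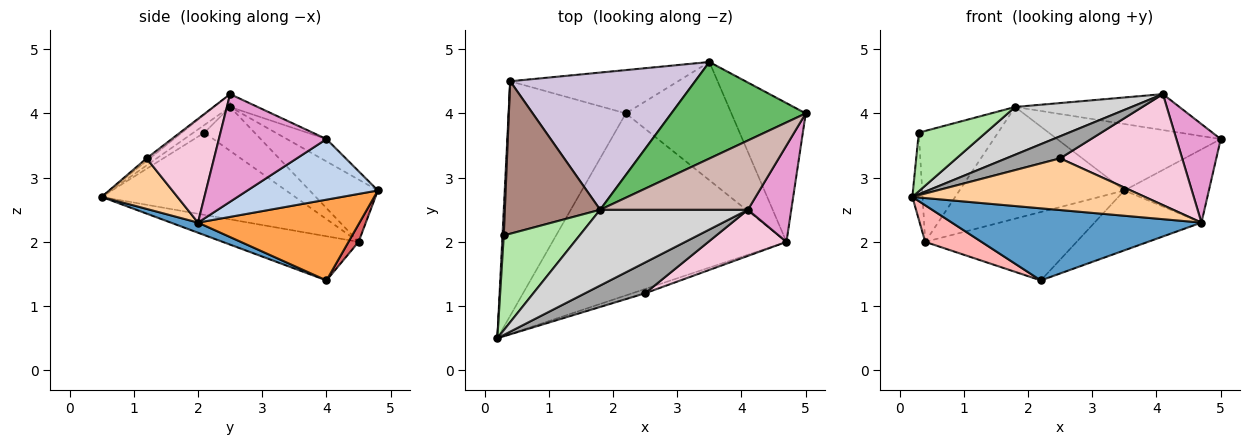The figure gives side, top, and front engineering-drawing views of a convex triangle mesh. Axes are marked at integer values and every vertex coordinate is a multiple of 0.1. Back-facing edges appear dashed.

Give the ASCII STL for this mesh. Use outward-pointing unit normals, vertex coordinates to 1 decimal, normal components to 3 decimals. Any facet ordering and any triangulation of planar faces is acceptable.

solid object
 facet normal 0.040 -0.368 -0.929
  outer loop
   vertex 4.7 2.0 2.3
   vertex 0.2 0.5 2.7
   vertex 2.2 4.0 1.4
  endloop
 endfacet
 facet normal 0.585 0.379 -0.718
  outer loop
   vertex 4.7 2.0 2.3
   vertex 3.5 4.8 2.8
   vertex 5.0 4.0 3.6
  endloop
 endfacet
 facet normal 0.564 0.373 -0.737
  outer loop
   vertex 4.7 2.0 2.3
   vertex 2.2 4.0 1.4
   vertex 3.5 4.8 2.8
  endloop
 endfacet
 facet normal 0.309 -0.948 -0.079
  outer loop
   vertex 2.5 1.2 3.3
   vertex 0.2 0.5 2.7
   vertex 4.7 2.0 2.3
  endloop
 endfacet
 facet normal -0.136 0.562 0.816
  outer loop
   vertex 1.8 2.5 4.1
   vertex 5.0 4.0 3.6
   vertex 3.5 4.8 2.8
  endloop
 endfacet
 facet normal -0.086 -0.524 0.847
  outer loop
   vertex 1.8 2.5 4.1
   vertex 0.3 2.1 3.7
   vertex 0.2 0.5 2.7
  endloop
 endfacet
 facet normal 0.056 0.843 -0.534
  outer loop
   vertex 0.4 4.5 2.0
   vertex 3.5 4.8 2.8
   vertex 2.2 4.0 1.4
  endloop
 endfacet
 facet normal -0.349 -0.145 -0.926
  outer loop
   vertex 0.4 4.5 2.0
   vertex 2.2 4.0 1.4
   vertex 0.2 0.5 2.7
  endloop
 endfacet
 facet normal -0.998 0.053 0.016
  outer loop
   vertex 0.4 4.5 2.0
   vertex 0.2 0.5 2.7
   vertex 0.3 2.1 3.7
  endloop
 endfacet
 facet normal -0.253 0.611 0.750
  outer loop
   vertex 0.4 4.5 2.0
   vertex 1.8 2.5 4.1
   vertex 3.5 4.8 2.8
  endloop
 endfacet
 facet normal -0.349 0.551 0.758
  outer loop
   vertex 0.4 4.5 2.0
   vertex 0.3 2.1 3.7
   vertex 1.8 2.5 4.1
  endloop
 endfacet
 facet normal -0.077 0.459 0.885
  outer loop
   vertex 4.1 2.5 4.3
   vertex 5.0 4.0 3.6
   vertex 1.8 2.5 4.1
  endloop
 endfacet
 facet normal 0.866 -0.357 0.349
  outer loop
   vertex 4.1 2.5 4.3
   vertex 4.7 2.0 2.3
   vertex 5.0 4.0 3.6
  endloop
 endfacet
 facet normal 0.455 -0.822 0.342
  outer loop
   vertex 4.1 2.5 4.3
   vertex 2.5 1.2 3.3
   vertex 4.7 2.0 2.3
  endloop
 endfacet
 facet normal -0.035 -0.582 0.812
  outer loop
   vertex 4.1 2.5 4.3
   vertex 0.2 0.5 2.7
   vertex 2.5 1.2 3.3
  endloop
 endfacet
 facet normal -0.073 -0.532 0.844
  outer loop
   vertex 4.1 2.5 4.3
   vertex 1.8 2.5 4.1
   vertex 0.2 0.5 2.7
  endloop
 endfacet
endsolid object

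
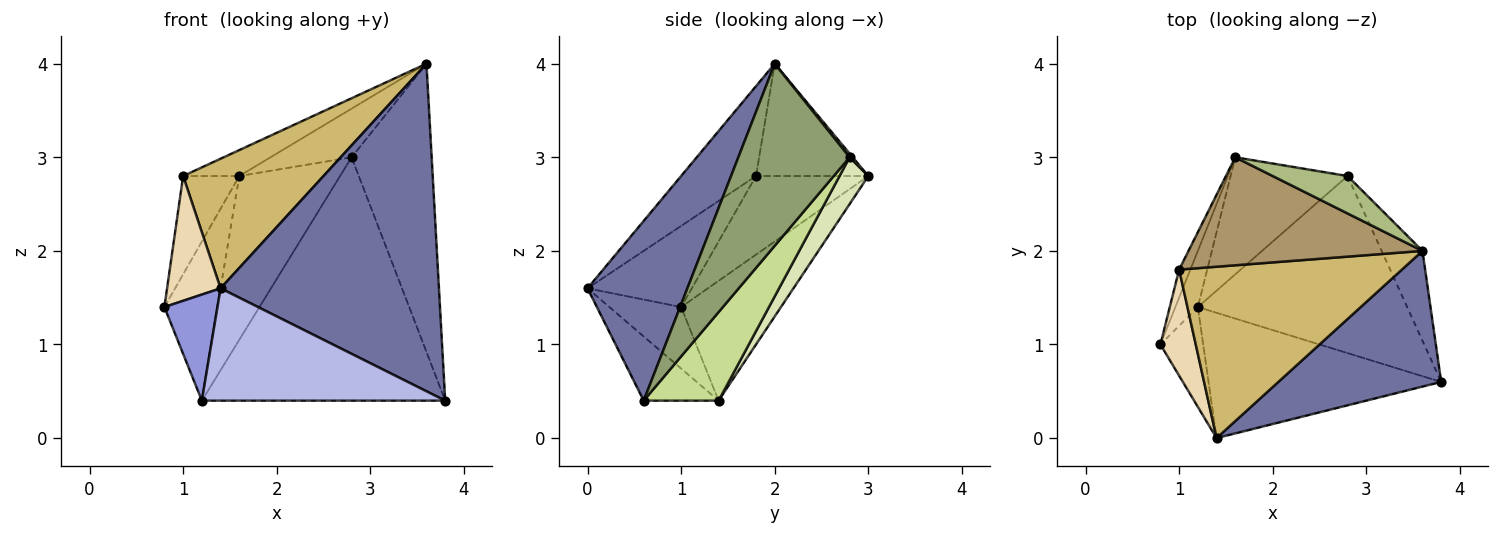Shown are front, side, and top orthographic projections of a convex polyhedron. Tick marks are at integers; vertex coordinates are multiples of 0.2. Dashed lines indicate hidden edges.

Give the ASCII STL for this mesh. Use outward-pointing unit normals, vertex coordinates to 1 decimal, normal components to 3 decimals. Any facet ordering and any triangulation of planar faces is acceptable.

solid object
 facet normal 0.389 -0.851 0.353
  outer loop
   vertex 1.4 0.0 1.6
   vertex 3.8 0.6 0.4
   vertex 3.6 2.0 4.0
  endloop
 endfacet
 facet normal -0.871 0.463 -0.163
  outer loop
   vertex 1.2 1.4 0.4
   vertex 0.8 1.0 1.4
   vertex 1.6 3.0 2.8
  endloop
 endfacet
 facet normal -0.702 -0.519 -0.488
  outer loop
   vertex 1.2 1.4 0.4
   vertex 1.4 0.0 1.6
   vertex 0.8 1.0 1.4
  endloop
 endfacet
 facet normal -0.201 -0.654 -0.729
  outer loop
   vertex 1.2 1.4 0.4
   vertex 3.8 0.6 0.4
   vertex 1.4 0.0 1.6
  endloop
 endfacet
 facet normal 0.799 0.575 -0.179
  outer loop
   vertex 2.8 2.8 3.0
   vertex 3.6 2.0 4.0
   vertex 3.8 0.6 0.4
  endloop
 endfacet
 facet normal 0.030 0.792 0.609
  outer loop
   vertex 2.8 2.8 3.0
   vertex 1.6 3.0 2.8
   vertex 3.6 2.0 4.0
  endloop
 endfacet
 facet normal 0.241 0.785 -0.571
  outer loop
   vertex 2.8 2.8 3.0
   vertex 3.8 0.6 0.4
   vertex 1.2 1.4 0.4
  endloop
 endfacet
 facet normal 0.226 0.793 -0.566
  outer loop
   vertex 2.8 2.8 3.0
   vertex 1.2 1.4 0.4
   vertex 1.6 3.0 2.8
  endloop
 endfacet
 facet normal -0.423 0.211 0.881
  outer loop
   vertex 1.0 1.8 2.8
   vertex 3.6 2.0 4.0
   vertex 1.6 3.0 2.8
  endloop
 endfacet
 facet normal -0.306 -0.574 0.759
  outer loop
   vertex 1.0 1.8 2.8
   vertex 1.4 0.0 1.6
   vertex 3.6 2.0 4.0
  endloop
 endfacet
 facet normal -0.887 0.444 -0.127
  outer loop
   vertex 1.0 1.8 2.8
   vertex 1.6 3.0 2.8
   vertex 0.8 1.0 1.4
  endloop
 endfacet
 facet normal -0.830 -0.425 0.362
  outer loop
   vertex 1.0 1.8 2.8
   vertex 0.8 1.0 1.4
   vertex 1.4 0.0 1.6
  endloop
 endfacet
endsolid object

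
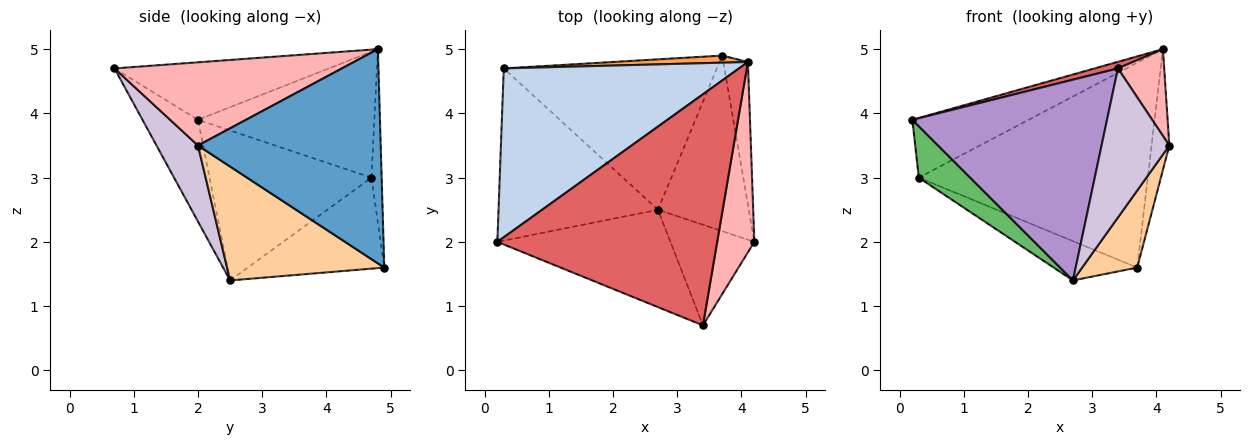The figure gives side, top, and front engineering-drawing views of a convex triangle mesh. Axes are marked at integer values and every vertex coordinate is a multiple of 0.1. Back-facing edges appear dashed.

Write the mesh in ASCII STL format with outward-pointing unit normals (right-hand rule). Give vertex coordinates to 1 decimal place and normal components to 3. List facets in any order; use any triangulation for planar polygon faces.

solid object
 facet normal 0.989 0.096 -0.114
  outer loop
   vertex 4.1 4.8 5.0
   vertex 4.2 2.0 3.5
   vertex 3.7 4.9 1.6
  endloop
 endfacet
 facet normal -0.451 0.297 0.842
  outer loop
   vertex 0.3 4.7 3.0
   vertex 0.2 2.0 3.9
   vertex 4.1 4.8 5.0
  endloop
 endfacet
 facet normal -0.044 0.998 0.035
  outer loop
   vertex 0.3 4.7 3.0
   vertex 4.1 4.8 5.0
   vertex 3.7 4.9 1.6
  endloop
 endfacet
 facet normal 0.754 -0.264 -0.601
  outer loop
   vertex 2.7 2.5 1.4
   vertex 3.7 4.9 1.6
   vertex 4.2 2.0 3.5
  endloop
 endfacet
 facet normal -0.669 -0.213 -0.712
  outer loop
   vertex 2.7 2.5 1.4
   vertex 0.2 2.0 3.9
   vertex 0.3 4.7 3.0
  endloop
 endfacet
 facet normal -0.382 0.234 -0.894
  outer loop
   vertex 2.7 2.5 1.4
   vertex 0.3 4.7 3.0
   vertex 3.7 4.9 1.6
  endloop
 endfacet
 facet normal -0.253 -0.028 0.967
  outer loop
   vertex 3.4 0.7 4.7
   vertex 4.1 4.8 5.0
   vertex 0.2 2.0 3.9
  endloop
 endfacet
 facet normal 0.898 -0.183 0.401
  outer loop
   vertex 3.4 0.7 4.7
   vertex 4.2 2.0 3.5
   vertex 4.1 4.8 5.0
  endloop
 endfacet
 facet normal -0.248 -0.872 -0.423
  outer loop
   vertex 3.4 0.7 4.7
   vertex 0.2 2.0 3.9
   vertex 2.7 2.5 1.4
  endloop
 endfacet
 facet normal 0.452 -0.739 -0.499
  outer loop
   vertex 3.4 0.7 4.7
   vertex 2.7 2.5 1.4
   vertex 4.2 2.0 3.5
  endloop
 endfacet
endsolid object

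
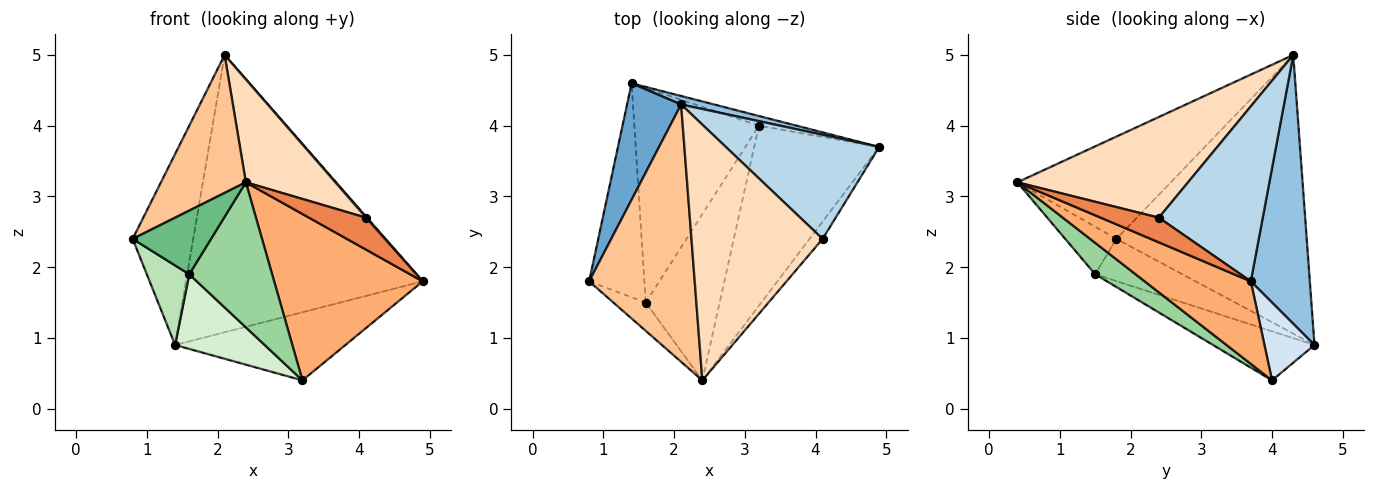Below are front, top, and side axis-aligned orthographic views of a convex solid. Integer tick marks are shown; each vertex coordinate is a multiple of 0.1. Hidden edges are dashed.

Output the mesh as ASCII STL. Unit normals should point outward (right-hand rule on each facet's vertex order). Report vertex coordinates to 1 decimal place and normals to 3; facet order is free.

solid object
 facet normal -0.937 0.298 0.182
  outer loop
   vertex 2.1 4.3 5.0
   vertex 1.4 4.6 0.9
   vertex 0.8 1.8 2.4
  endloop
 endfacet
 facet normal 0.242 0.970 0.030
  outer loop
   vertex 2.1 4.3 5.0
   vertex 4.9 3.7 1.8
   vertex 1.4 4.6 0.9
  endloop
 endfacet
 facet normal 0.752 -0.006 0.659
  outer loop
   vertex 4.1 2.4 2.7
   vertex 4.9 3.7 1.8
   vertex 2.1 4.3 5.0
  endloop
 endfacet
 facet normal 0.279 0.951 -0.135
  outer loop
   vertex 3.2 4.0 0.4
   vertex 1.4 4.6 0.9
   vertex 4.9 3.7 1.8
  endloop
 endfacet
 facet normal 0.667 -0.656 -0.354
  outer loop
   vertex 2.4 0.4 3.2
   vertex 4.9 3.7 1.8
   vertex 4.1 2.4 2.7
  endloop
 endfacet
 facet normal 0.436 -0.611 -0.661
  outer loop
   vertex 2.4 0.4 3.2
   vertex 3.2 4.0 0.4
   vertex 4.9 3.7 1.8
  endloop
 endfacet
 facet normal -0.649 -0.359 0.670
  outer loop
   vertex 2.4 0.4 3.2
   vertex 2.1 4.3 5.0
   vertex 0.8 1.8 2.4
  endloop
 endfacet
 facet normal 0.580 -0.304 0.756
  outer loop
   vertex 2.4 0.4 3.2
   vertex 4.1 2.4 2.7
   vertex 2.1 4.3 5.0
  endloop
 endfacet
 facet normal -0.512 -0.785 -0.349
  outer loop
   vertex 1.6 1.5 1.9
   vertex 2.4 0.4 3.2
   vertex 0.8 1.8 2.4
  endloop
 endfacet
 facet normal 0.305 -0.626 -0.718
  outer loop
   vertex 1.6 1.5 1.9
   vertex 3.2 4.0 0.4
   vertex 2.4 0.4 3.2
  endloop
 endfacet
 facet normal -0.582 -0.283 -0.762
  outer loop
   vertex 1.6 1.5 1.9
   vertex 0.8 1.8 2.4
   vertex 1.4 4.6 0.9
  endloop
 endfacet
 facet normal -0.349 -0.308 -0.885
  outer loop
   vertex 1.6 1.5 1.9
   vertex 1.4 4.6 0.9
   vertex 3.2 4.0 0.4
  endloop
 endfacet
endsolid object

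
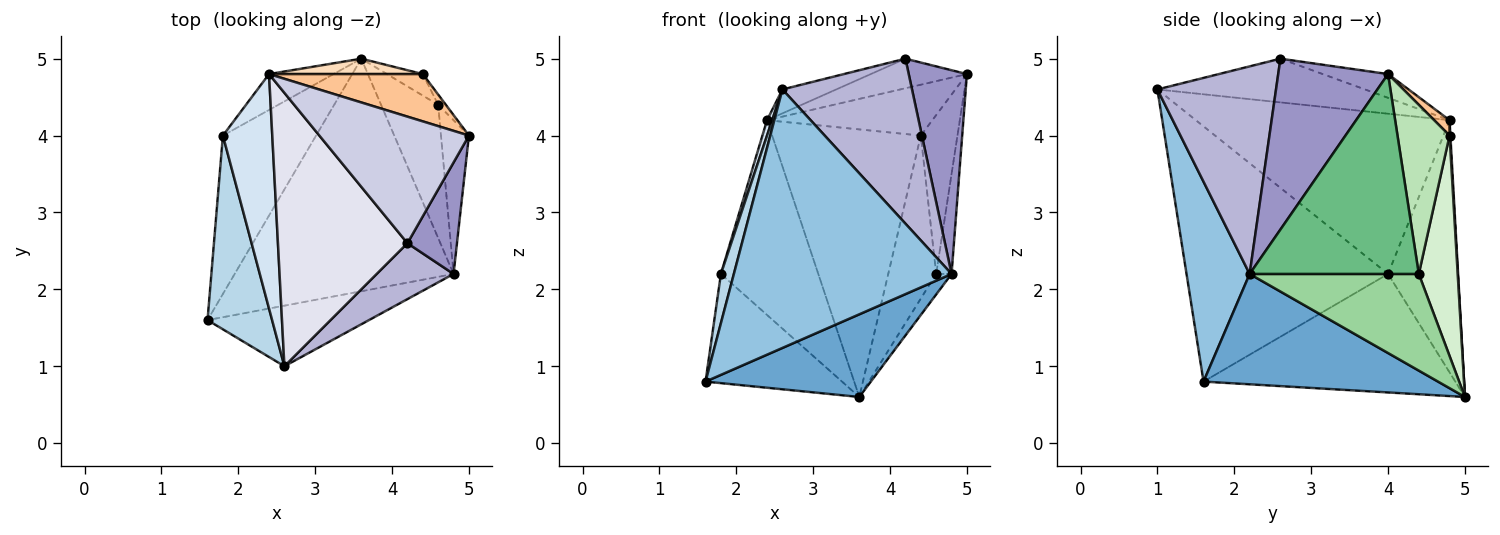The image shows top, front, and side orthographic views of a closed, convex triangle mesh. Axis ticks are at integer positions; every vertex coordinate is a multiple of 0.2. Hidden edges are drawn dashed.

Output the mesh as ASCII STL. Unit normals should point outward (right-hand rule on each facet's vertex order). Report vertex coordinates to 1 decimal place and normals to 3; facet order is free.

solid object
 facet normal 0.429 -0.302 -0.851
  outer loop
   vertex 4.8 2.2 2.2
   vertex 1.6 1.6 0.8
   vertex 3.6 5.0 0.6
  endloop
 endfacet
 facet normal 0.272 -0.937 -0.219
  outer loop
   vertex 4.8 2.2 2.2
   vertex 2.6 1.0 4.6
   vertex 1.6 1.6 0.8
  endloop
 endfacet
 facet normal -0.968 -0.062 0.245
  outer loop
   vertex 1.8 4.0 2.2
   vertex 1.6 1.6 0.8
   vertex 2.6 1.0 4.6
  endloop
 endfacet
 facet normal -0.955 -0.019 0.294
  outer loop
   vertex 1.8 4.0 2.2
   vertex 2.6 1.0 4.6
   vertex 2.4 4.8 4.2
  endloop
 endfacet
 facet normal -0.723 0.392 -0.569
  outer loop
   vertex 1.8 4.0 2.2
   vertex 3.6 5.0 0.6
   vertex 1.6 1.6 0.8
  endloop
 endfacet
 facet normal -0.578 0.803 -0.148
  outer loop
   vertex 1.8 4.0 2.2
   vertex 2.4 4.8 4.2
   vertex 3.6 5.0 0.6
  endloop
 endfacet
 facet normal 0.068 0.730 0.680
  outer loop
   vertex 4.4 4.8 4.0
   vertex 2.4 4.8 4.2
   vertex 5.0 4.0 4.8
  endloop
 endfacet
 facet normal 0.006 0.998 0.057
  outer loop
   vertex 4.4 4.8 4.0
   vertex 3.6 5.0 0.6
   vertex 2.4 4.8 4.2
  endloop
 endfacet
 facet normal 0.986 0.090 -0.138
  outer loop
   vertex 4.6 4.4 2.2
   vertex 5.0 4.0 4.8
   vertex 4.8 2.2 2.2
  endloop
 endfacet
 facet normal 0.858 0.078 -0.507
  outer loop
   vertex 4.6 4.4 2.2
   vertex 4.8 2.2 2.2
   vertex 3.6 5.0 0.6
  endloop
 endfacet
 facet normal 0.817 0.576 -0.037
  outer loop
   vertex 4.6 4.4 2.2
   vertex 4.4 4.8 4.0
   vertex 5.0 4.0 4.8
  endloop
 endfacet
 facet normal 0.627 0.773 -0.102
  outer loop
   vertex 4.6 4.4 2.2
   vertex 3.6 5.0 0.6
   vertex 4.4 4.8 4.0
  endloop
 endfacet
 facet normal 0.856 -0.454 0.248
  outer loop
   vertex 4.2 2.6 5.0
   vertex 4.8 2.2 2.2
   vertex 5.0 4.0 4.8
  endloop
 endfacet
 facet normal 0.655 -0.716 0.243
  outer loop
   vertex 4.2 2.6 5.0
   vertex 2.6 1.0 4.6
   vertex 4.8 2.2 2.2
  endloop
 endfacet
 facet normal -0.153 0.225 0.962
  outer loop
   vertex 4.2 2.6 5.0
   vertex 5.0 4.0 4.8
   vertex 2.4 4.8 4.2
  endloop
 endfacet
 facet normal -0.319 0.083 0.944
  outer loop
   vertex 4.2 2.6 5.0
   vertex 2.4 4.8 4.2
   vertex 2.6 1.0 4.6
  endloop
 endfacet
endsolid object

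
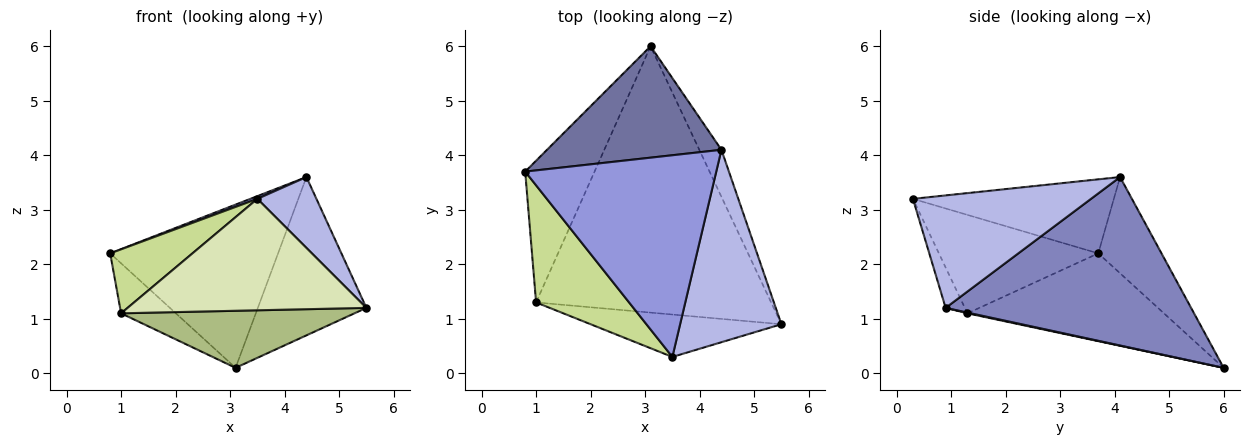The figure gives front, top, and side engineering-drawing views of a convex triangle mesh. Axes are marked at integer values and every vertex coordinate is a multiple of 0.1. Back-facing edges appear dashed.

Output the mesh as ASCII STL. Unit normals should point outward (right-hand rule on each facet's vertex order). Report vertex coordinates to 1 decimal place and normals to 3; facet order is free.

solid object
 facet normal -0.297 0.789 0.538
  outer loop
   vertex 4.4 4.1 3.6
   vertex 3.1 6.0 0.1
   vertex 0.8 3.7 2.2
  endloop
 endfacet
 facet normal 0.908 0.402 -0.119
  outer loop
   vertex 4.4 4.1 3.6
   vertex 5.5 0.9 1.2
   vertex 3.1 6.0 0.1
  endloop
 endfacet
 facet normal -0.361 -0.013 0.932
  outer loop
   vertex 3.5 0.3 3.2
   vertex 4.4 4.1 3.6
   vertex 0.8 3.7 2.2
  endloop
 endfacet
 facet normal 0.722 -0.239 0.650
  outer loop
   vertex 3.5 0.3 3.2
   vertex 5.5 0.9 1.2
   vertex 4.4 4.1 3.6
  endloop
 endfacet
 facet normal -0.767 0.214 -0.606
  outer loop
   vertex 1.0 1.3 1.1
   vertex 0.8 3.7 2.2
   vertex 3.1 6.0 0.1
  endloop
 endfacet
 facet normal 0.003 -0.209 -0.978
  outer loop
   vertex 1.0 1.3 1.1
   vertex 3.1 6.0 0.1
   vertex 5.5 0.9 1.2
  endloop
 endfacet
 facet normal -0.681 -0.351 0.643
  outer loop
   vertex 1.0 1.3 1.1
   vertex 3.5 0.3 3.2
   vertex 0.8 3.7 2.2
  endloop
 endfacet
 facet normal -0.075 -0.932 -0.355
  outer loop
   vertex 1.0 1.3 1.1
   vertex 5.5 0.9 1.2
   vertex 3.5 0.3 3.2
  endloop
 endfacet
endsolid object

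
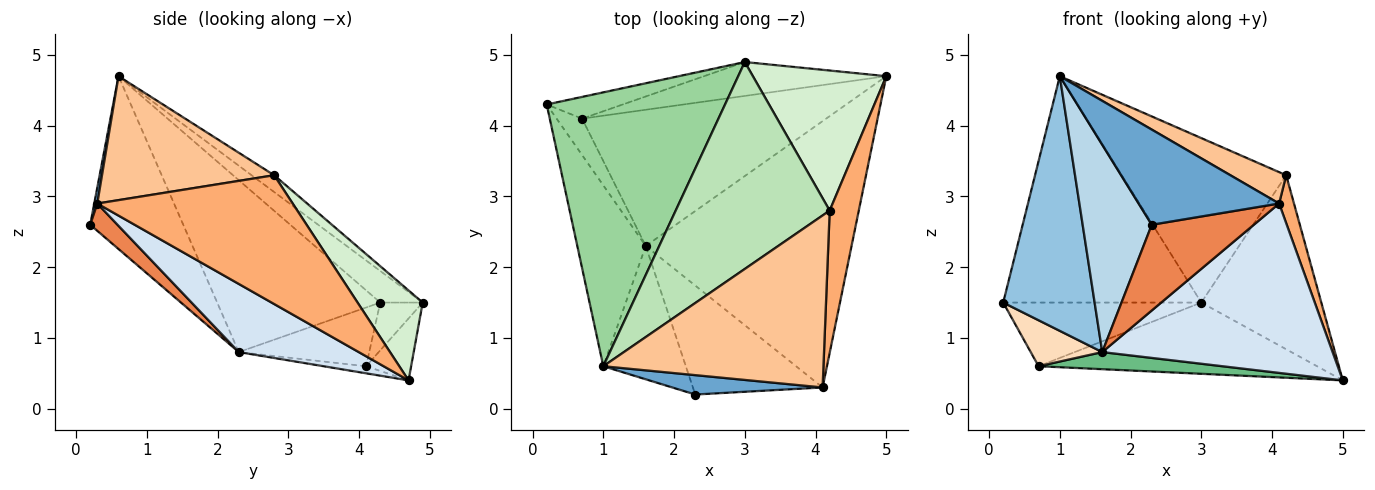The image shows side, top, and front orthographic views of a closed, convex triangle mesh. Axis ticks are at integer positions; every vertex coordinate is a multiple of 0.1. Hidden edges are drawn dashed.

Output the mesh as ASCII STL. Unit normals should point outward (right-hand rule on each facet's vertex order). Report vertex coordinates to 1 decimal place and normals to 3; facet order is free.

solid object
 facet normal 0.021 -0.980 0.200
  outer loop
   vertex 4.1 0.3 2.9
   vertex 1.0 0.6 4.7
   vertex 2.3 0.2 2.6
  endloop
 endfacet
 facet normal -0.824 -0.462 -0.328
  outer loop
   vertex 1.6 2.3 0.8
   vertex 1.0 0.6 4.7
   vertex 0.2 4.3 1.5
  endloop
 endfacet
 facet normal -0.750 -0.557 -0.358
  outer loop
   vertex 1.6 2.3 0.8
   vertex 2.3 0.2 2.6
   vertex 1.0 0.6 4.7
  endloop
 endfacet
 facet normal 0.269 -0.517 -0.813
  outer loop
   vertex 1.6 2.3 0.8
   vertex 5.0 4.7 0.4
   vertex 4.1 0.3 2.9
  endloop
 endfacet
 facet normal 0.163 -0.610 -0.775
  outer loop
   vertex 1.6 2.3 0.8
   vertex 4.1 0.3 2.9
   vertex 2.3 0.2 2.6
  endloop
 endfacet
 facet normal 0.973 -0.074 0.220
  outer loop
   vertex 4.2 2.8 3.3
   vertex 4.1 0.3 2.9
   vertex 5.0 4.7 0.4
  endloop
 endfacet
 facet normal 0.484 -0.157 0.861
  outer loop
   vertex 4.2 2.8 3.3
   vertex 1.0 0.6 4.7
   vertex 4.1 0.3 2.9
  endloop
 endfacet
 facet normal -0.820 -0.449 -0.355
  outer loop
   vertex 0.7 4.1 0.6
   vertex 1.6 2.3 0.8
   vertex 0.2 4.3 1.5
  endloop
 endfacet
 facet normal -0.029 -0.125 -0.992
  outer loop
   vertex 0.7 4.1 0.6
   vertex 5.0 4.7 0.4
   vertex 1.6 2.3 0.8
  endloop
 endfacet
 facet normal -0.135 0.631 0.764
  outer loop
   vertex 3.0 4.9 1.5
   vertex 0.2 4.3 1.5
   vertex 1.0 0.6 4.7
  endloop
 endfacet
 facet normal -0.085 0.620 0.780
  outer loop
   vertex 3.0 4.9 1.5
   vertex 1.0 0.6 4.7
   vertex 4.2 2.8 3.3
  endloop
 endfacet
 facet normal 0.389 0.718 0.578
  outer loop
   vertex 3.0 4.9 1.5
   vertex 4.2 2.8 3.3
   vertex 5.0 4.7 0.4
  endloop
 endfacet
 facet normal -0.199 0.928 -0.317
  outer loop
   vertex 3.0 4.9 1.5
   vertex 0.7 4.1 0.6
   vertex 0.2 4.3 1.5
  endloop
 endfacet
 facet normal -0.144 0.894 -0.425
  outer loop
   vertex 3.0 4.9 1.5
   vertex 5.0 4.7 0.4
   vertex 0.7 4.1 0.6
  endloop
 endfacet
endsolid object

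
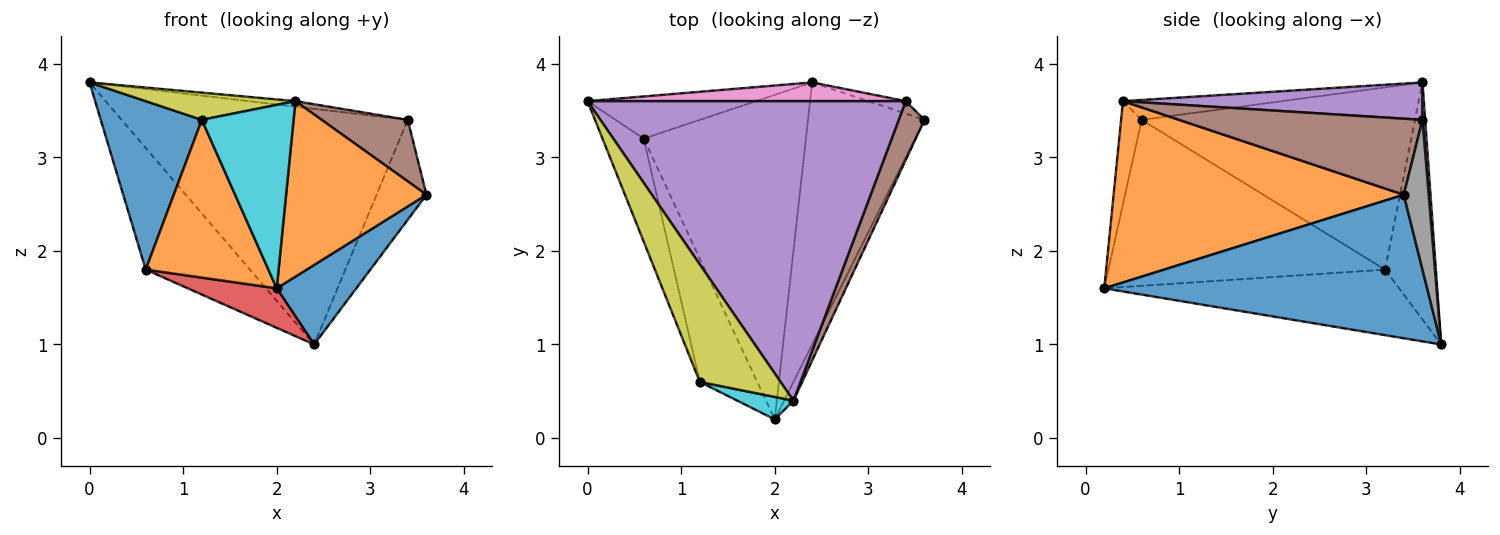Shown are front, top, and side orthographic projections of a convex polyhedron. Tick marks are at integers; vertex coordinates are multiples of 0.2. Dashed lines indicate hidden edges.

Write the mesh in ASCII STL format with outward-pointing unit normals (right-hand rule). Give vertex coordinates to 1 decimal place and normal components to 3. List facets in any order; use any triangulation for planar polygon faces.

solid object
 facet normal 0.763 -0.188 -0.619
  outer loop
   vertex 2.4 3.8 1.0
   vertex 3.6 3.4 2.6
   vertex 2.0 0.2 1.6
  endloop
 endfacet
 facet normal 0.899 -0.435 -0.046
  outer loop
   vertex 2.2 0.4 3.6
   vertex 2.0 0.2 1.6
   vertex 3.6 3.4 2.6
  endloop
 endfacet
 facet normal -0.418 0.858 -0.297
  outer loop
   vertex 0.6 3.2 1.8
   vertex 0.0 3.6 3.8
   vertex 2.4 3.8 1.0
  endloop
 endfacet
 facet normal -0.372 -0.112 -0.921
  outer loop
   vertex 0.6 3.2 1.8
   vertex 2.4 3.8 1.0
   vertex 2.0 0.2 1.6
  endloop
 endfacet
 facet normal 0.117 0.018 0.993
  outer loop
   vertex 3.4 3.6 3.4
   vertex 0.0 3.6 3.8
   vertex 2.2 0.4 3.6
  endloop
 endfacet
 facet normal 0.898 -0.318 0.304
  outer loop
   vertex 3.4 3.6 3.4
   vertex 2.2 0.4 3.6
   vertex 3.6 3.4 2.6
  endloop
 endfacet
 facet normal 0.009 0.997 0.079
  outer loop
   vertex 3.4 3.6 3.4
   vertex 2.4 3.8 1.0
   vertex 0.0 3.6 3.8
  endloop
 endfacet
 facet normal 0.444 0.889 -0.111
  outer loop
   vertex 3.4 3.6 3.4
   vertex 3.6 3.4 2.6
   vertex 2.4 3.8 1.0
  endloop
 endfacet
 facet normal -0.233 -0.220 0.947
  outer loop
   vertex 1.2 0.6 3.4
   vertex 2.2 0.4 3.6
   vertex 0.0 3.6 3.8
  endloop
 endfacet
 facet normal -0.217 -0.969 0.119
  outer loop
   vertex 1.2 0.6 3.4
   vertex 2.0 0.2 1.6
   vertex 2.2 0.4 3.6
  endloop
 endfacet
 facet normal -0.918 -0.339 -0.207
  outer loop
   vertex 1.2 0.6 3.4
   vertex 0.0 3.6 3.8
   vertex 0.6 3.2 1.8
  endloop
 endfacet
 facet normal -0.872 -0.387 -0.301
  outer loop
   vertex 1.2 0.6 3.4
   vertex 0.6 3.2 1.8
   vertex 2.0 0.2 1.6
  endloop
 endfacet
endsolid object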